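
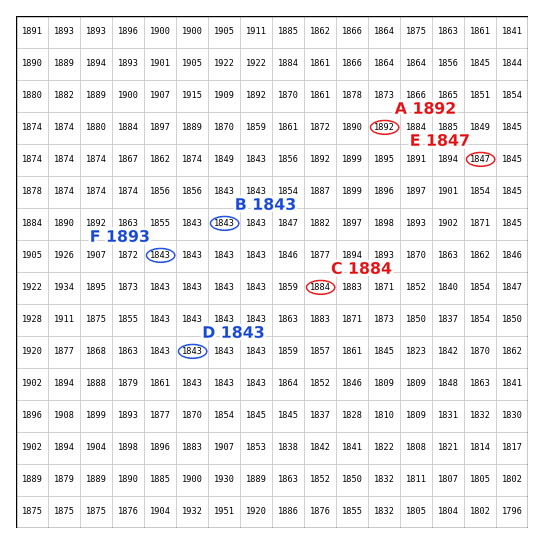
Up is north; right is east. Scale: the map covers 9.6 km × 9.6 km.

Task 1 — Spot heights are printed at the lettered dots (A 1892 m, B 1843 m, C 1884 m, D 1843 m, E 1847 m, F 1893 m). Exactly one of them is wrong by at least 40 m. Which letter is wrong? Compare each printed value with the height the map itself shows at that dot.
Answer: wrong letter F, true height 1843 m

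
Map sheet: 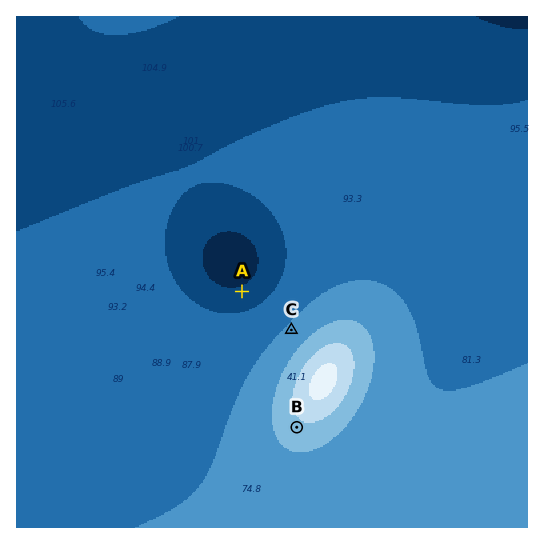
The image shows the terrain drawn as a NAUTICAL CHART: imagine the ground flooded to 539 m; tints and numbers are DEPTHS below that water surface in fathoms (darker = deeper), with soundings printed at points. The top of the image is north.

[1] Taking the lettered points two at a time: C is above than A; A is below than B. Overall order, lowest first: A C B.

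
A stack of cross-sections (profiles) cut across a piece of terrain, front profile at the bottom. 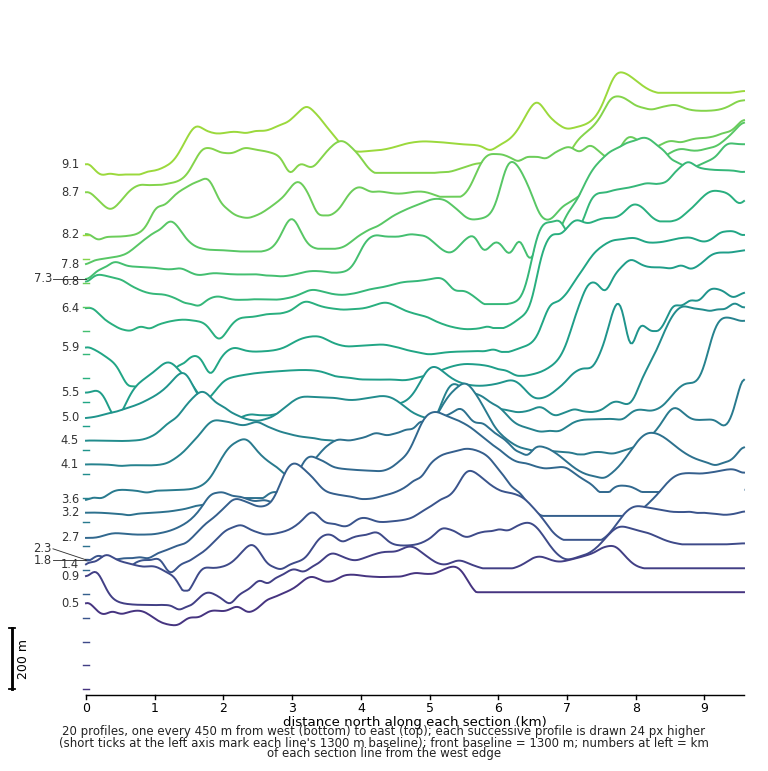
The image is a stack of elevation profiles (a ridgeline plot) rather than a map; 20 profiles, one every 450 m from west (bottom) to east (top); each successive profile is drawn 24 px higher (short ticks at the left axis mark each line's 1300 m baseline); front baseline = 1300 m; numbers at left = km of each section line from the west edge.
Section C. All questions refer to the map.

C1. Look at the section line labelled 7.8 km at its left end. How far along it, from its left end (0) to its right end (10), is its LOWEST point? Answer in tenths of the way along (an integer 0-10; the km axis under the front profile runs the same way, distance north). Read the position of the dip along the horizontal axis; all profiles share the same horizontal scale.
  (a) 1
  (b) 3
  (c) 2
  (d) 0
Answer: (d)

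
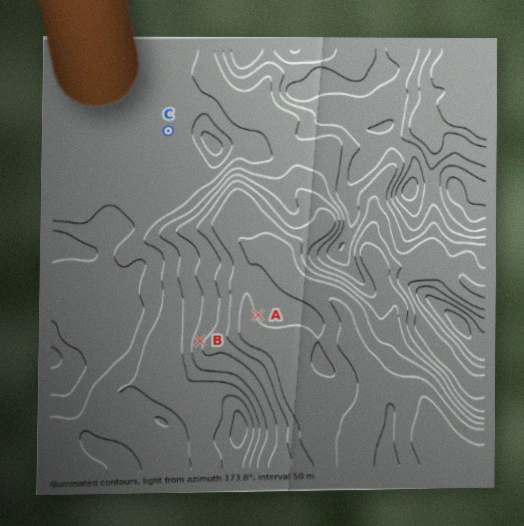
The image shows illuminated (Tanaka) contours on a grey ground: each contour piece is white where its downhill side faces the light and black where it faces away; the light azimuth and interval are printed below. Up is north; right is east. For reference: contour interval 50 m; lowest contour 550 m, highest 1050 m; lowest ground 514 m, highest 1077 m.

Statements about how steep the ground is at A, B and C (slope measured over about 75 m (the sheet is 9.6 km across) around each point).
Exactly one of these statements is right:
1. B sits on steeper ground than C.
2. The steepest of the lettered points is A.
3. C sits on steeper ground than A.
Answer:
1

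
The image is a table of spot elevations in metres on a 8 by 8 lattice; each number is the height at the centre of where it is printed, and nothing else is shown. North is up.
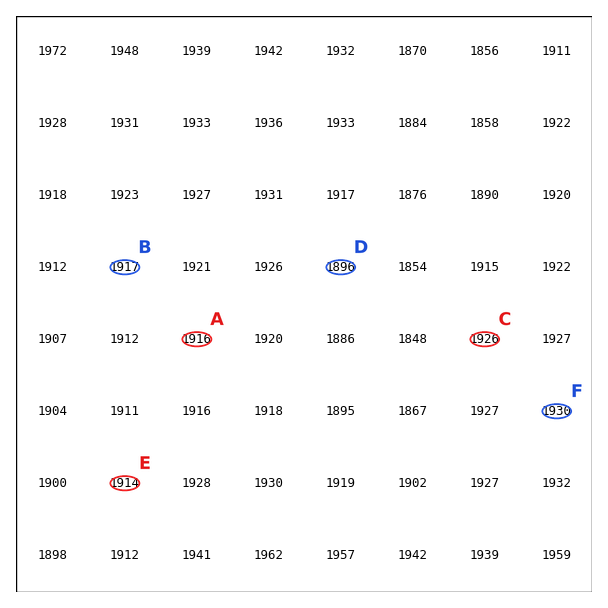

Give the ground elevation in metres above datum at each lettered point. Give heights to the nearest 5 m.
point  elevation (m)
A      1915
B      1915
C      1925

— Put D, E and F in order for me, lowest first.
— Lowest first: D E F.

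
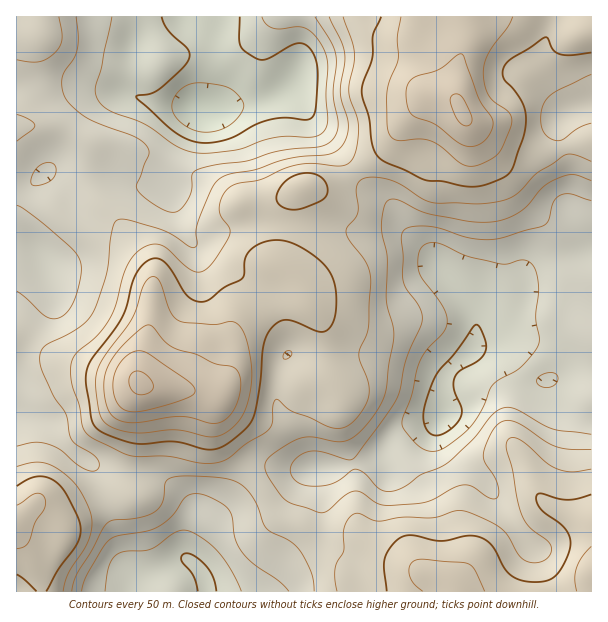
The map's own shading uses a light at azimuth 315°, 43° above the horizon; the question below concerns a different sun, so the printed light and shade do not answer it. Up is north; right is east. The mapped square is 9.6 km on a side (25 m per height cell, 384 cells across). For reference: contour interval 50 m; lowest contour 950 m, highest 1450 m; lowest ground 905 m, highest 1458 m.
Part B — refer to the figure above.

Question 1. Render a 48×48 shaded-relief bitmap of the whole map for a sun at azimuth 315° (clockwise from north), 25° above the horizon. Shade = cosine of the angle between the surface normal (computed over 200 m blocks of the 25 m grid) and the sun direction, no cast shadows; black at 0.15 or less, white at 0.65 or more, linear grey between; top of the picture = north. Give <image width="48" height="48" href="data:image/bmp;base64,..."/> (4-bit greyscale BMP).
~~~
<image width="48" height="48" href="data:image/bmp;base64,Qk32BAAAAAAAAHYAAAAoAAAAMAAAADAAAAABAAQAAAAAAIAEAAATCwAAEwsAABAAAAAAAAAAAAAAABEREQAiIiIAMzMzAERERABVVVUAZmZmAHd3dwCIiIgAmZmZAKqqqgC7u7sAzMzMAN3d3QDu7u4A////AHhiAUZ4mZh4mZiIiaupmaqYiZiImru7qXdjADZ3iJiImZiIiaqpmqqpmZiHiavMy2dkAARnd3iIiZiIiZqpmqu6qqmHeJrN3Gd2IAJFVVZ4iZiHiJmpmqu6q7qYd4mszGd3UQE0RDRniZmIiImqmqu6q7upiIiJu3d3ZDNEMzRoiaqYiJq6qry7q7qpmYiImod3dlZlQzRoiZqZmZrLqrzMy6qqqpiJqrl3dniHZURniImYmqvMqbzMzLqZq6mZq9uYd4mZh1VWZ4iIiavMqau7vLqZq6maq9y5iJmYh2VEVniHeJq7qJqqu7qZq6maq8y5iZmHZmVURGd2VniZiImqvMuZmpmaq7upiHd1RFVUMjVlRFVlVomavdy6qZmau7upmGVUMzRUMRNVRERDI2iIre7supmqu6qqqoZDIjRVMQJGVVVTETZ3i+/+25mqqpmZvLhjIjRWUgFGd3d1MRNWeb3v25mqqZmZrNuWQzRXdBE3iIiHUxI0aJrNypmaqZmZq924ZVZ4hjE3iIiIZTIkV5qrupmZqpmarO7Kh3iJmFI2mZiIdkMzV5qqqYiJqpmqvf/smZmZmXQ2mpmIdlQzV5q7qpiImZmqvf/9qZmZmYU1iZmHdmQzRXmruqmIiImrzO/+uZmZmYZEaIh2ZmVDNFeaqqmYiImszN//uYmqmYZVZ3dmZmZURFaJmamYmYibzM7/yYmqqpd2Z3dmZmZmZVaJmZmZmYiavM3uyXirupiIiHd2ZWd3dmeJmZqZmYiJu7zeyXeauqmIiId3ZVZ3d3iIiJqpmYiZq7ze2XeauqmIiIiHZUVneIiIiImZmYiZqrvO63ebuqmIiIiIdlRWeId3iImZmYiJmqrN7Jiby6qZiIiId1RFZ3d3d4iIiXiIiZq83JibzLupmYiIh2VUVnZlVnd3eHeIiJmqu6maq7uqmIiHd2ZVVWZVRVZ3d3eIiZmaqqq6mZmZiHd3ZlVlRVVVRFZ3d4iJmZmZmarMuYiIh2ZmZlZlRFVVREVnd4mZmZmZmZq926mZh2ZmZmZmVVVVQzRWd4mZmZmIiIms3cu7qXdmZmZnZlVVVDM1ZniZmYiIiImr3u3e3KmIdmZ3d3ZUVUM0VmaJmId3d4ms3e7v/9y6mGZ3eHZURVVEVlZniId4iIq83d3u7u7tuodnd3ZURGd3d2ZniIiIiJq83t3Mzd7uy5dmd3ZENFeJmXd3iZmqmYmr3d3Mu83t3Kl2Z4ZUQ0aKu4iIiZqqmHeaq8zLu73cy7qHeIdmZUV4q4iIiIiZl1V4iaqqu73curuoiZdnh2VniIh3d3d4dkRWeIiIms7tu7u6mpdWiHZmZ4d2ZmZndkNGZ4dmeb7+27zLqqdVeHZmZnZlVmZomGRWd3hlaK3v27u7qqdEaHdmVXZURWZ4mYZniIh1V5vdy7uqqpdUVnh2VYdlRWZnmZiIiZh2Voq7uqqpmphkRWeIdZl2VWZmiYiYmqmGVXmqqrupmZl2ZVaKmJmGVndmeIiZiaqXZXmqqrupmZl3dlaKqg=="/>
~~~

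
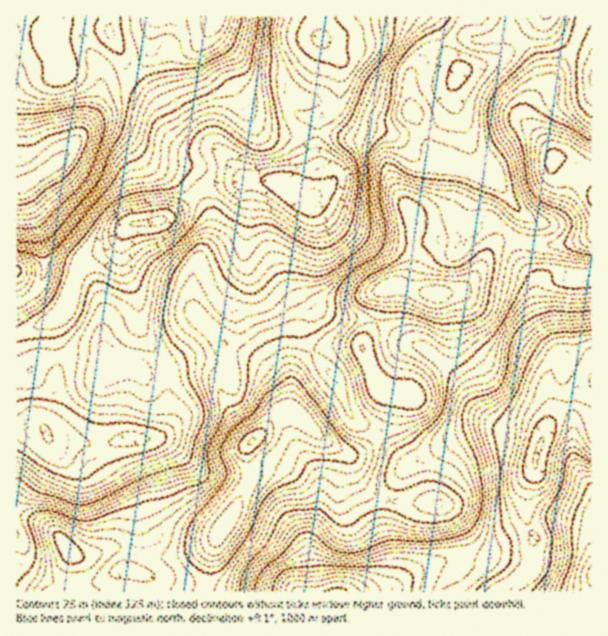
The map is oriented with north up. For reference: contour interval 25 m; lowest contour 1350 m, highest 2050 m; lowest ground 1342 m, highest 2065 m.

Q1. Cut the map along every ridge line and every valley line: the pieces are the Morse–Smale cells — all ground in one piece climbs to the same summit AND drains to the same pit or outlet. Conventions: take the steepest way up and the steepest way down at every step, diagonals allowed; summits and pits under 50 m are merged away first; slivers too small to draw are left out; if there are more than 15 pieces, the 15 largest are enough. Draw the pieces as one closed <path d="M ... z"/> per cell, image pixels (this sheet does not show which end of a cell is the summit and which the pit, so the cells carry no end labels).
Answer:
<path d="M204 322l-24 30-15 10-18 8-7 0-5-3-27-1-4-5-14-5-25-1-26 5-7 5-5 8-11 2 1 55 25-3 4 4 2 6 8 5 56 1-3 4 3 17 14 19 10 21 3 24 0 17-3 6 4 2 19 5 14 0 18-5 19-9 22-28 18-36 2-6-5-16 0-12 34-34 8-2-3-21-8-11-24-20-26-12z"/><path d="M290 410l-9 2-34 34 0 12 5 16-2 6-18 36-12 15-6 12-10 48 233 1 7-11 16-14 2-6-4-24-12-28-8-7-34 2-15-4-18-7-11-11-10-24-27-19-24-24z"/><path d="M195 194l-18 17-18 11-24 1-7 3-8 14-9 8-24 10-7 6-14 44-12 11-31 13-7 1 1 41 10-1 5-8 7-5 26-5 25 1 11 4 7 6 27 1 5 3 7 0 18-8 17-12 22-27-11-15-1-26 4-18 14-28 1-15-3-11z"/><path d="M515 240l-11 0-6 2-8 9-18 30-13 9-13 4-18 0-29-8-15 3-4 7 0 10-4 15 26 19 24 9 17 13 19 19 13 24 19 17 10 5 26 1 13 8 9-20 0-12-5-12 0-11 11-22 0-9-17-33-5-15 0-18-14-26 0-16z"/><path d="M266 180l-21 0-33 6-9 2-7 6 14 19 1 12-5 20-12 24-2 13 0 20 2 10 34 34 26 12 24 20 8 11 4 21 4-36 7-12 11-9-8-18 3-26-11-18-1-15 17-43 1-21-3-9-5-5-21-14z"/><path d="M507 16l-183 0-4 22 17 18 5 10-2 26-4 18 11 11 13 7 20 2 13 4 17 17 7 5 14 1 12 5 19-2 6-10 0-9-4-13-8-20-4-21 10-17 11-2 25-10 20-19-12-7z"/><path d="M495 428l-15 2-18 6-52 28-32-30-15 16-15 5 4 6 8 21 11 11 18 7 15 4 34-2 8 7 12 28 4 24-2 6-16 14-6 9 0 2 65 0 29-23 0-21 3-9-9-23 0-19 3-14 6-12 0-12 6-21-13-6z"/><path d="M105 130l-13 0-8 3-28 31-32 21 0 7 18 48 2 33-7 17-7 6-14 9 1 27 6 0 31-13 13-14 13-41 7-6 24-10 9-8 8-14 7-3 24-1 12-6 23-21-14-15-27-14-28-27z"/><path d="M324 133l-8 1 0 18 10 33-8 9-12 4 7 11 3 21-3 18-11 30 0 12 5 9 11 11 21 8 24 0 12 4 4-8 3-23 10-5 12 0 6-11 4-12-2-47-21-37-7-21-12-13-13-6z"/><path d="M519 40l-21 18-12 6-24 6-4 4-6 13 4 21 10 23 9 34 17 11 8 9 17 24 9 7 2 6-5 20 28 4 30-5 11-5 0-66-22-12-16 0-4-9-21-24-3-11 6-13 9-12 0-11-9-22z"/><path d="M215 16l-57 0-7 16-1 22-20 21 26 24 14 32 16 14 32 5 8 6 15 21 4 3 30 1 12 5 18 12 13-4 7-6 1-8-8-21-2-25-44 0-11-4-8-8-13-26-12-16-12-27-8-11 0-9 8-13z"/><path d="M335 106l-5 6-12 8-2 12 43 7 13 6 12 13 7 21 21 37 2 47-8 21-5 4 27 6 18 0 13-4 13-9 18-30 8-9 6-2 19 0 5-18-2-6-9-7-17-24-8-9-17-11-7-25-2 15-7 7-16 0-12-5-14-1-7-5-17-17-13-4-20-2-9-4-15-14z"/><path d="M110 16l-94 1 1 169 12-4 27-18 17-18 12-18 11-21 6-21 6-6 20-6-6-20-13-21z"/><path d="M42 427l-26 4 0 82 35 16 10 10 7 12 9 5 12 0 25-9 15 1 6 4 4-7-3-41-10-21-14-19-3-12 1-8-54-2-8-5-2-6z"/><path d="M576 406l-12 2-11 8-13 28-5 15 0 12-6 12-3 14 0 19 9 23-3 9 0 21-7 7-15 8-6 8 88-1 0-174z"/>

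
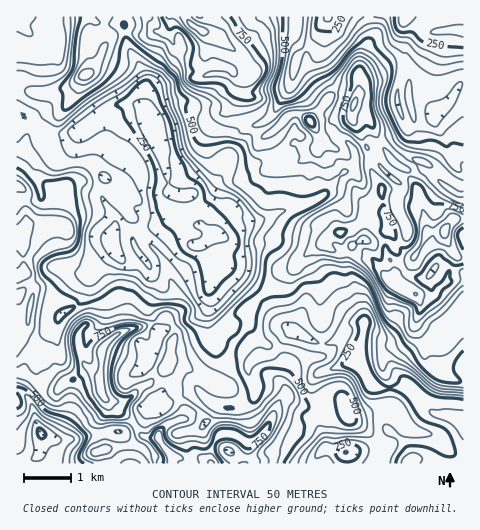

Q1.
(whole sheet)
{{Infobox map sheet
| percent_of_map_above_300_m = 86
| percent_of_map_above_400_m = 69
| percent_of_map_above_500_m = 51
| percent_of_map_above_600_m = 31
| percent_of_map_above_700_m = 14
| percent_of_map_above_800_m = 4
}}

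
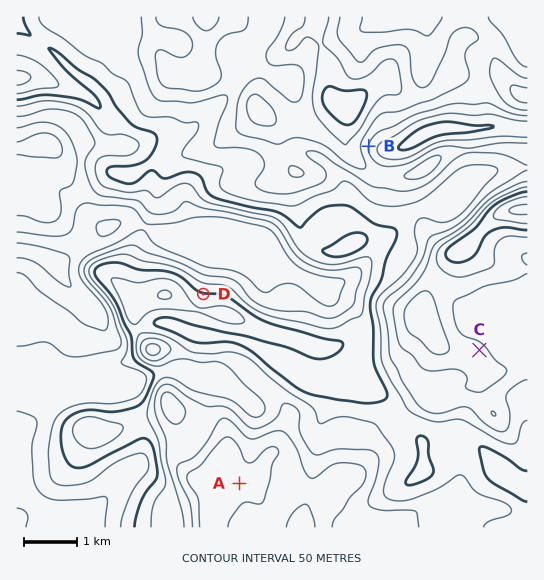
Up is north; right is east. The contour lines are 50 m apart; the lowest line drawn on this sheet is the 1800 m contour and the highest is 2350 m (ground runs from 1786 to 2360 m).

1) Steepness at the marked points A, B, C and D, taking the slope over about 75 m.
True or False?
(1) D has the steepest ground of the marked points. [False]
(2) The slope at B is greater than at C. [True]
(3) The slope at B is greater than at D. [True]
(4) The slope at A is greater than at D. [False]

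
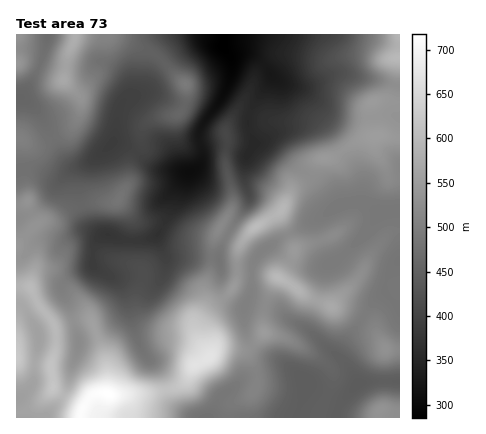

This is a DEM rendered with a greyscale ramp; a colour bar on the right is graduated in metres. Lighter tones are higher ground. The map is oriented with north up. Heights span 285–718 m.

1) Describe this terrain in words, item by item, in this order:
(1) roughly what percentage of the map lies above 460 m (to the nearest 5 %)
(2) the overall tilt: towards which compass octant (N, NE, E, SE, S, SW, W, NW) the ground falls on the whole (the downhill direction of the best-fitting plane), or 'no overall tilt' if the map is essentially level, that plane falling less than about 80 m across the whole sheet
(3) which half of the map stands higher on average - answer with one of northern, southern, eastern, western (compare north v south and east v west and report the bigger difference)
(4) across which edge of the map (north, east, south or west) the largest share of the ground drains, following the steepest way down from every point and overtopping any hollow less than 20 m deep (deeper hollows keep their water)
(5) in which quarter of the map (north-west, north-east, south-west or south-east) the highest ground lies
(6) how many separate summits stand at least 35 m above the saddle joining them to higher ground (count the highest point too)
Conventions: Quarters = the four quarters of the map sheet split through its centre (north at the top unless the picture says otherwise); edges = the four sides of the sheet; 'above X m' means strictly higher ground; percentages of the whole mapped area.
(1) Ground above 460 m makes up about 60 % of the sheet.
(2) On the whole the ground falls towards the north.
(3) On average the southern half of the map is the higher ground.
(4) The largest share of the runoff leaves by the northern edge.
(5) The highest ground is in the south-west quarter.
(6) Counting only tops that stand 35 m proud, the map has 11 summits.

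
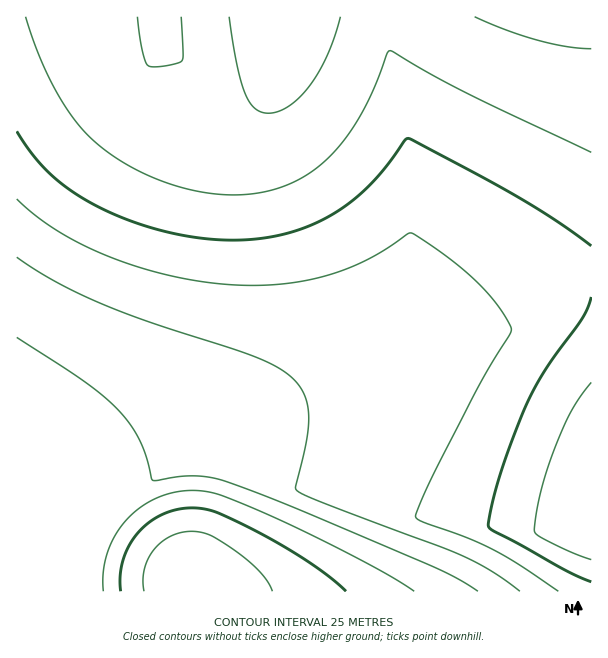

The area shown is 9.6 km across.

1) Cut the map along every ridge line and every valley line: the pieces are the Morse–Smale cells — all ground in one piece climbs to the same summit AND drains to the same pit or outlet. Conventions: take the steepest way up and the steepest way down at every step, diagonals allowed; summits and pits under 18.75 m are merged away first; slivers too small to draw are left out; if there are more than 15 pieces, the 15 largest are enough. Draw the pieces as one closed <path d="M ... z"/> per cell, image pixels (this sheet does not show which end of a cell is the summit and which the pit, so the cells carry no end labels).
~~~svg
<path d="M380 16l-364 1 1 488 67-30 152-53 78-31 40-21 17-12 9-11 14-29 14-52 4-36 0-57-4-41-10-48z"/><path d="M591 264l-7 1-8 6-42 39-31 18-42 14-77 10-27 18-78 36-195 69-67 30-1 86 575 1z"/><path d="M591 16l-211 1 18 67 10 48 4 41 0 57-8 51-10 37-14 29-20 20 29-17 57-6 33-7 24-9 31-18 42-39 8-6 8-2z"/>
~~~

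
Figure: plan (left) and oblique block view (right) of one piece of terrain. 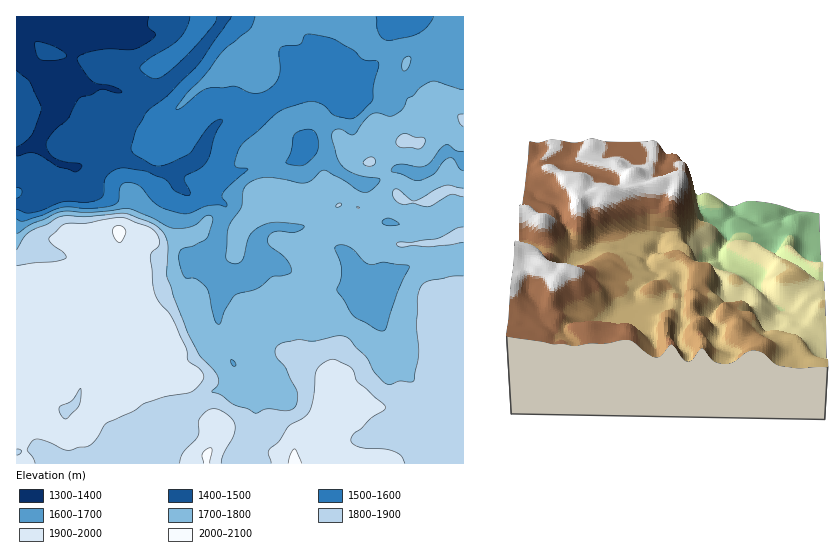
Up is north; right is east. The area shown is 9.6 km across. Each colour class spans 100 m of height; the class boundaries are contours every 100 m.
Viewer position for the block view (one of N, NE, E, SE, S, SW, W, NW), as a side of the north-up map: E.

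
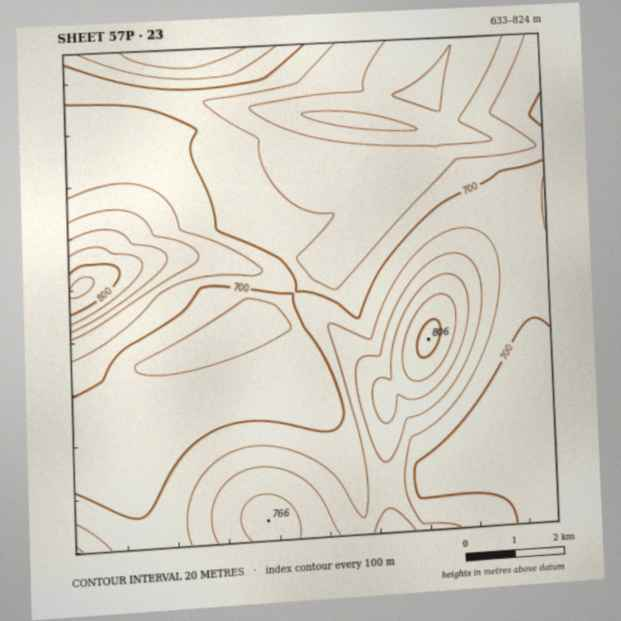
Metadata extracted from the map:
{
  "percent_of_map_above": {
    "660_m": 94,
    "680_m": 80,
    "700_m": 50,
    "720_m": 26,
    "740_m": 14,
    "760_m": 7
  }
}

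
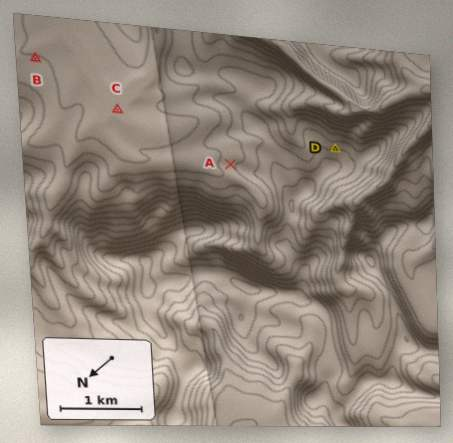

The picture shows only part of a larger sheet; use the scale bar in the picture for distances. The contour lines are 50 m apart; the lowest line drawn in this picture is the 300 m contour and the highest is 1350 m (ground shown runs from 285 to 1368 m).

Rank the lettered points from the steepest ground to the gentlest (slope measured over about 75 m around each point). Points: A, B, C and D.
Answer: D A B C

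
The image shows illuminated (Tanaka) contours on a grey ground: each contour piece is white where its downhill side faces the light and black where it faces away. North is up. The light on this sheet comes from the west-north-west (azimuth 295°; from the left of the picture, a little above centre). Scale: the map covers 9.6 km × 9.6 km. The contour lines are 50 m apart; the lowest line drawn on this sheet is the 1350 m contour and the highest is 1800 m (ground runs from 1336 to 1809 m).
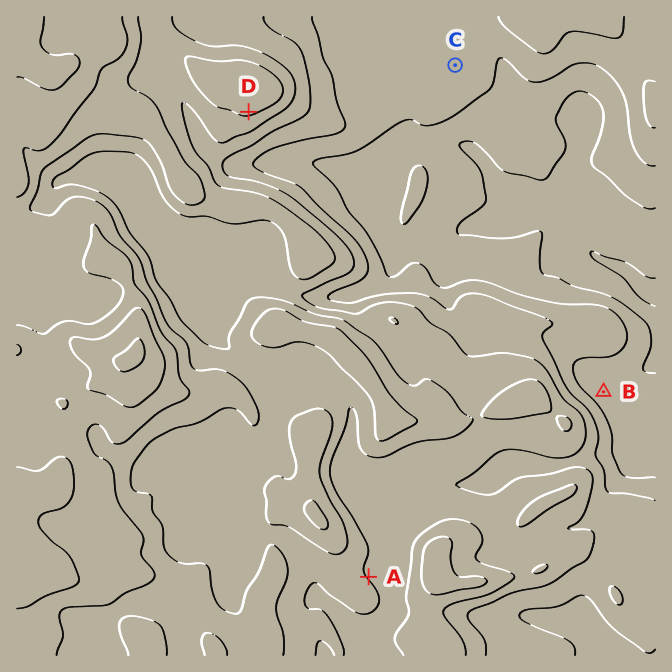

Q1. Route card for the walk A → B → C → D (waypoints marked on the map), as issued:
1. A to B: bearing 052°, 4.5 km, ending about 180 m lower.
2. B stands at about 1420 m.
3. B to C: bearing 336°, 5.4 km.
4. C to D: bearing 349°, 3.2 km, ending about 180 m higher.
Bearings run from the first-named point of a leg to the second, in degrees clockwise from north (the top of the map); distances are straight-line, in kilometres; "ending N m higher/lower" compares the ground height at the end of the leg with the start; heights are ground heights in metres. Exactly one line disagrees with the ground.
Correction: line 4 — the bearing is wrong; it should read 257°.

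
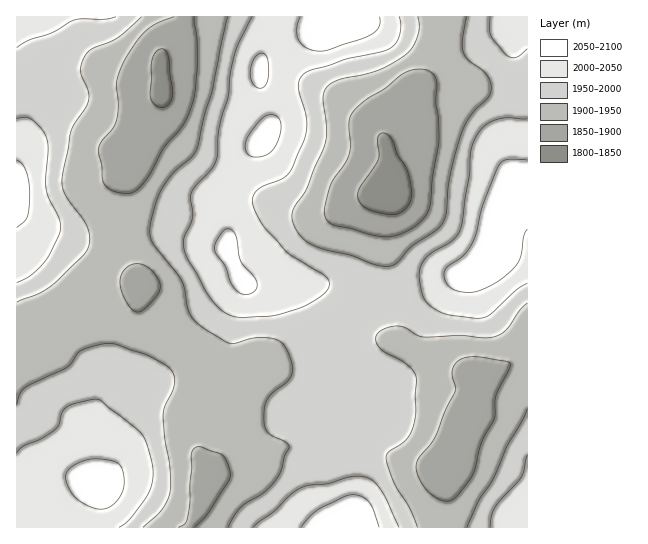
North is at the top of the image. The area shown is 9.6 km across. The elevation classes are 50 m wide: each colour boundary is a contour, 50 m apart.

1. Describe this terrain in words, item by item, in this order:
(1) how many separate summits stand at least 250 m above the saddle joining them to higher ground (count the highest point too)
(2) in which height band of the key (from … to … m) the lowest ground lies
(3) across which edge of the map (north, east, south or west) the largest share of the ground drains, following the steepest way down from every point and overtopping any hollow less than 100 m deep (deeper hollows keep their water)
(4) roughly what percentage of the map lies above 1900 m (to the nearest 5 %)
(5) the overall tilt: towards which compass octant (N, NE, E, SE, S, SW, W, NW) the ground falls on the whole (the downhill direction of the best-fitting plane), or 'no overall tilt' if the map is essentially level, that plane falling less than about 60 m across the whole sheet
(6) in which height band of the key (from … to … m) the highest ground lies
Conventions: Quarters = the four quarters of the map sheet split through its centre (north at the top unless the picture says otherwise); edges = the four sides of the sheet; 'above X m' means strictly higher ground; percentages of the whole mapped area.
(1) There is 1 summit with 250 m or more of prominence.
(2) The lowest point is somewhere between 1800 and 1850 m.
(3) Drainage is mainly to the north: more ground falls towards that edge than towards any other.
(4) Ground above 1900 m makes up about 85 % of the sheet.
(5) No overall tilt - high and low ground are spread across the sheet.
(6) The highest point is somewhere between 2050 and 2100 m.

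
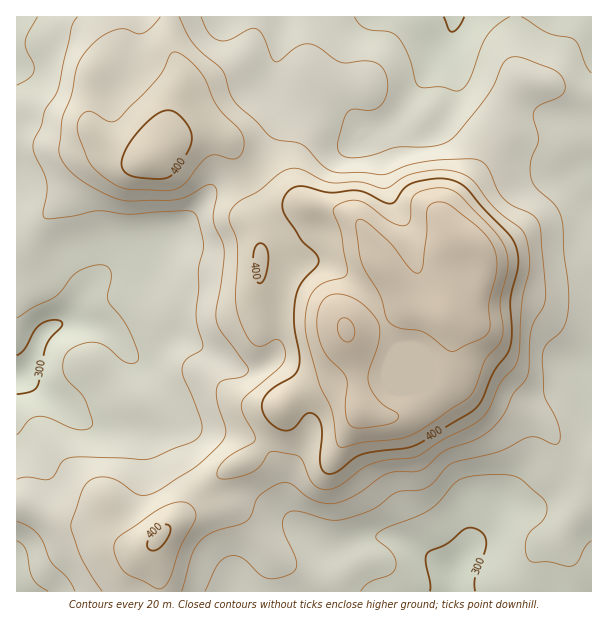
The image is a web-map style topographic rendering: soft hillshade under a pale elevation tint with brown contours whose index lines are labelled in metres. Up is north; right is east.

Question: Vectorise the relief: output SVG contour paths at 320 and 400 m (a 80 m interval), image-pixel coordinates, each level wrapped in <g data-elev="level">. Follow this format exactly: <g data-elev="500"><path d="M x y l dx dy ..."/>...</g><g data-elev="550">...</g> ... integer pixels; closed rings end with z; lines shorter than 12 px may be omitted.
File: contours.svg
<g data-elev="320"><path d="M361 591l8-9 21-8 6-7 0-6-2-6-5-6-13-10 1-5 8-6 31-11 13-7 11-9 15-18 12-6 28-3 20 2 7 4 22 20 3 7-2 9-4 6-11 10-4 10 0 13 5 7 17 0 18 4 7 0 5-4 7-15 6-6"/><path d="M17 541l6 4 3 4 4 23 3 7 6 6 9 6"/><path d="M17 318l16-11 23-11 15-18 7-7 15-5 12 0 4 3 2 6-3 19 0 7 20 26 8 20 3 10-1 3-3 3-9-1-19-15-11-4-12 0-12 5-8 9-1 8 0 7 4 8 18 19 7 21 0 6-6 4-9-1-29-11-10-2-9 4-12 15"/><path d="M591 73l-5-7-7-19-4-7-5-2-22-5-27-16"/><path d="M37 17l-9 16-3 9 1 8 8 15 0 7-5 6-12 7"/><path d="M510 17l-13 8-9 10-6 11-14 36-6 7-6 2-15-4-16 1-6-2-4-5-7-27-10-17-9-5-17-2-7-2-6-5-5-6"/></g><g data-elev="400"><path d="M149 549l3 2 4-1 8-6 6-11 1-5-2-3-7 0-9 8-6 10z"/><path d="M325 473l5 1 6-2 18-14 9-4 41-6 10-2 56-33 11-11 13-30 15-21 3-16-2-36 8-35-2-16-3-8-6-7-23-24-17-20-9-7-9-3-9-1-26 4-9 5-10 15-5 2-6-2-24-11-9-1-22 2-27-6-11 3-7 8-2 9 3 9 16 25 16 15 2 6-3 6-15 17-6 15-1 22 6 35-2 13-6 8-16 9-9 7-4 8-1 7 3 8 4 6 7 6 8 2 6 0 4-2 9-11 5-4 4 0 5 3 3 6 2 7-2 35 2 6z"/><path d="M258 282l3 1 3-4 4-16-1-13-3-5-3-2-3 1-2 2-3 9 1 17z"/><path d="M152 179l13-1 8-4 13-19 5-11 1-9-4-9-8-10-9-5-6 0-6 2-13 10-15 18-9 17 0 9 4 6 9 4z"/></g>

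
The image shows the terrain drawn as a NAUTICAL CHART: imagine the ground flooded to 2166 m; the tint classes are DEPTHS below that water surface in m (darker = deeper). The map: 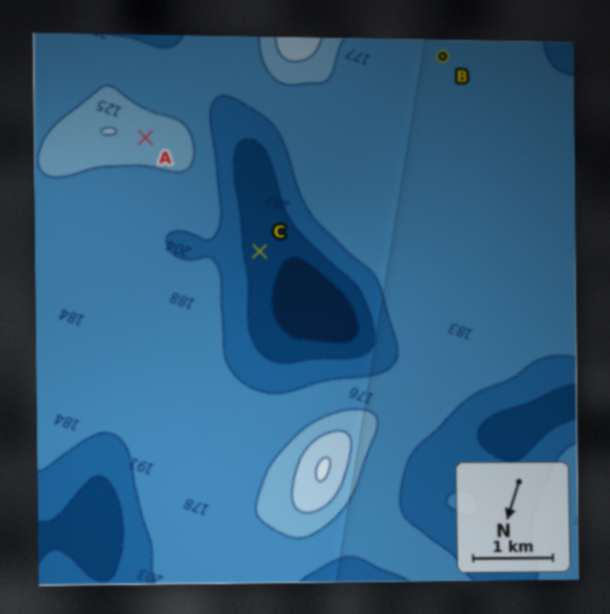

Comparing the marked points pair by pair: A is higher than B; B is higher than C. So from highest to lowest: A B C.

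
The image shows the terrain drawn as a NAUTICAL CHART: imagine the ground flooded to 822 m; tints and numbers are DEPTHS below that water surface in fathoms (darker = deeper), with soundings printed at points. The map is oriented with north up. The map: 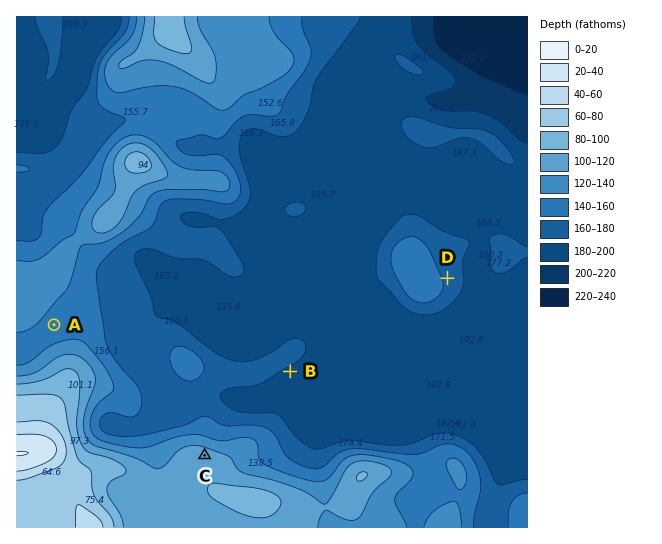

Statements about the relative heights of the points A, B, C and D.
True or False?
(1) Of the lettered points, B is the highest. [False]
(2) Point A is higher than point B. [True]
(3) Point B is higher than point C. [False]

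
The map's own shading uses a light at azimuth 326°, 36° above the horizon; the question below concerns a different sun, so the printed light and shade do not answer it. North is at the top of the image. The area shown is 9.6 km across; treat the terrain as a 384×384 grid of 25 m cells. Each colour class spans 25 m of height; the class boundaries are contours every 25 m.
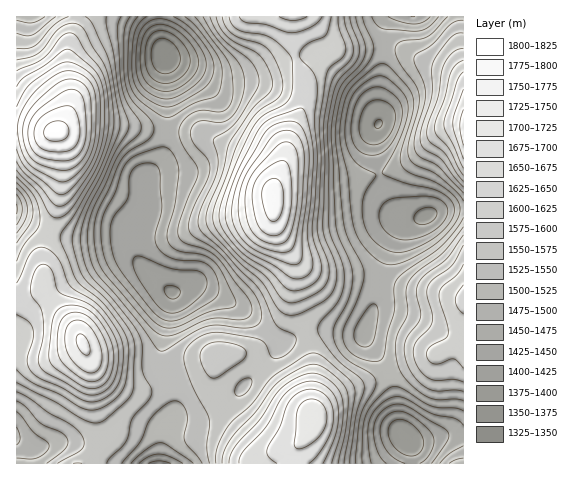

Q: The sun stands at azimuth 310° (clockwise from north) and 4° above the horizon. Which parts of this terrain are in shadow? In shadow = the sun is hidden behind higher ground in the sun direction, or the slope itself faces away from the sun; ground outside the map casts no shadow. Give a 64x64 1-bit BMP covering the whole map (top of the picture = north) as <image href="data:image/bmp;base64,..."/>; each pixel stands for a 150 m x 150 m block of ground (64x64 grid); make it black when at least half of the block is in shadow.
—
<image width="64" height="64" href="data:image/bmp;base64,Qk0+AgAAAAAAAD4AAAAoAAAAQAAAAEAAAAABAAEAAAAAAAACAAATCwAAEwsAAAIAAAAAAAAA////AAAAAAAAA//AAH//4AAD/8AAP//gAAH/wAA//+AAAP/AAB//4AAA/8AAH//gAAP/wAAf/+AAD/+AAA//xwAf/4AAD/+PAD//AAAH/w8AP/8AAAf+DwA//gAAAfwOAD/8AAAAEAQAH/wDgAAAAAAf+AGAAAAAAB/4AAAAAAAAH/AAAAAAAAAf4AAAAPAAAB/gAAAD+AAAD8AAAAf8AAAOAAAAD/4AAAAAAAA//wAAAAAAAP//AAAABwAA//8AAAAfwAD//wAAAH/4AP//AAAB//wA//8AAP///AD//wAB///8AH//gAH///wA//+AAP//+Af//8AA///wD///wAH//+AP///gAf//4Af//+AD///AB///4AP//8AH///wA///wAP///AD///AA///8AP//8AD///wAf//wAP///AB///AA///AAH//8AB//8AAf//wAH//gAD//+AAf/+AAf//4AA//4AB///AAD//gAD//4AAP/+AAH//gAAf/4AAP/8AAB//gAAf/wAAH//AAB//AAAP/8AAH/8AAA//4AAf/wAAD//gAA//gAAP/+AAD/+AAAf/wAAH/8AAB//AAAP/4AAH/4AAA//gAAP/gAAD/+AAAf8AAAH/4AAA/gAAAf/AAAB+AAAB/8AYH/wAAAH/gBg/+AAAAf+AAD/4AAAB/wAAP/AAA=="/>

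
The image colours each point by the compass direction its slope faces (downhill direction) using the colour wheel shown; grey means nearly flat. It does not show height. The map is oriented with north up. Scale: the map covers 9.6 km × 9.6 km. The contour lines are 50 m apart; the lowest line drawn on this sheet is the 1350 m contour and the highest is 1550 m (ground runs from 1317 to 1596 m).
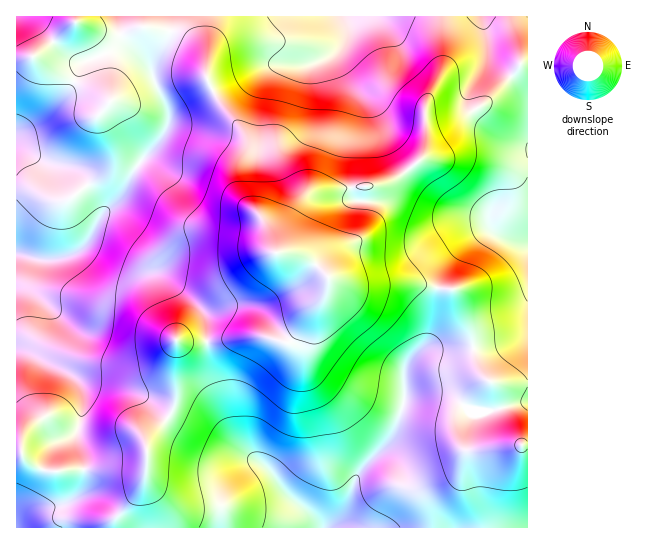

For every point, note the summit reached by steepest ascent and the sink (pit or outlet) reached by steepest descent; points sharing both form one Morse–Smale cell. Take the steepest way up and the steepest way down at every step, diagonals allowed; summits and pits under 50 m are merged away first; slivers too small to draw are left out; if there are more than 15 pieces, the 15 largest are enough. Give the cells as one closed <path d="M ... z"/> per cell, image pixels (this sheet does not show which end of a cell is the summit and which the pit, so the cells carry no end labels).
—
<path d="M75 16l-59 1 0 434 5 1 9 12 15 7 62-3 35 1 5-4 0-26 20-20 8-14 1-64 26 2 45-7 15 0 27 7 6-6 12-24 18-19 3-17-18-17-13-7-22-1-12-33-18-18-4-11 0-20 7-19-1-12-32-44-8-16-2-20-5-9-11-11-12-7-36-5-19 8-9 1-36-13z"/><path d="M329 277l-4 17-18 19-12 24-6 6-27-7-15 0-45 7-26-2-1 64-8 14-20 20 0 31-3 11-12 20-17 18-1 9 414-1 0-81-6-1-11-12-10-22-6-26-7-4-11-14-4-14-1-18-17-44-2-2-46-6-52 2z"/><path d="M527 16l-450 0-1 6 37 14 9-1 19-8 30 4 18 8 11 11 5 9 2 20 8 16 32 44 1 12-7 19 2 25 5 10 15 14 10 31 6 2 4-3 6-26 10-17 8-10 16-5 56-6 19-8 23-18 4-8 2-13 6-7 24-10 29-18 36-40 6-1z"/><path d="M527 63l-5 0-36 40-29 18-24 10-6 7-2 13-4 8-23 18-19 8-56 6-16 5-8 10-10 17-6 26-3 2 17 2 18 11 15 15 19 5 28 1 30-2 46 6 19 46 3 24 5 14 9 8 14 3 25-1z"/><path d="M21 452l-5 1 1 75 96 0 2-9 24-28 8-21-1-5-4 4-35-1-62 3-15-7z"/><path d="M502 383l-9 0 4 8 7 28 9 18 9 8 5 0 1-60z"/>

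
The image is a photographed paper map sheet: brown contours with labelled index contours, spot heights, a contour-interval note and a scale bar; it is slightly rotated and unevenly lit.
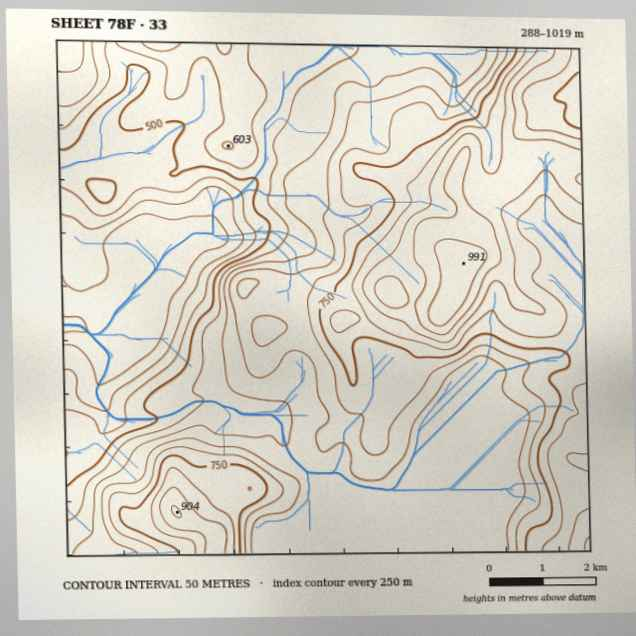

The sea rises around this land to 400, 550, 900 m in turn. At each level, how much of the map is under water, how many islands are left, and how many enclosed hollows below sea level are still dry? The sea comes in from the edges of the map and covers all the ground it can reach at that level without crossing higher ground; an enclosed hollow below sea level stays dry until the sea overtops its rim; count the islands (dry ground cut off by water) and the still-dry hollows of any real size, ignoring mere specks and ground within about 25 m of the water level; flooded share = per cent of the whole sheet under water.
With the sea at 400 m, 9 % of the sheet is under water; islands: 0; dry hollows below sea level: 0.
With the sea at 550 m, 25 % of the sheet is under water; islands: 0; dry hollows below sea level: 0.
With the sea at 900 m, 94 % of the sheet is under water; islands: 1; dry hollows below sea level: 0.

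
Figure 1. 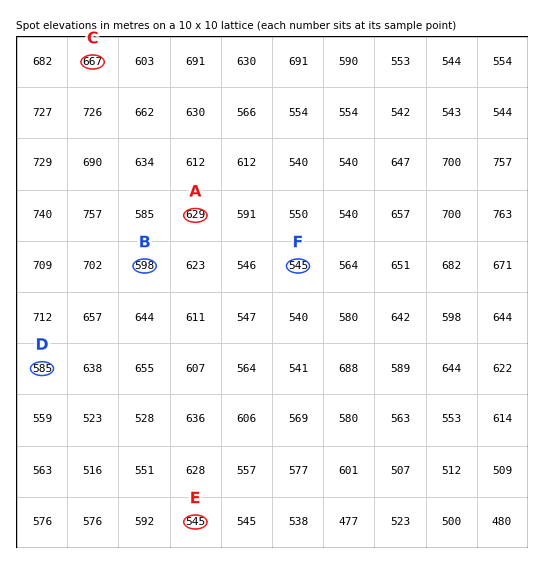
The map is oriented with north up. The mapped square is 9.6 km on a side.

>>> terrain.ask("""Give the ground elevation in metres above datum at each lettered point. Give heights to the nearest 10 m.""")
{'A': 630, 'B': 600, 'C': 670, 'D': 580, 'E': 550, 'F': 540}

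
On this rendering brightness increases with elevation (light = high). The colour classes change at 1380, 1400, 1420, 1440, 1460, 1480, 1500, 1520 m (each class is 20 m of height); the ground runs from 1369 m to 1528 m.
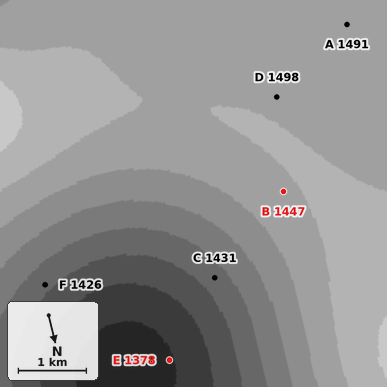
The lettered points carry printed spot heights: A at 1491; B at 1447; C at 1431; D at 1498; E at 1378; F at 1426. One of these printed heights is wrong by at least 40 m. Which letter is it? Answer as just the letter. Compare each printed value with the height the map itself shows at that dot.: B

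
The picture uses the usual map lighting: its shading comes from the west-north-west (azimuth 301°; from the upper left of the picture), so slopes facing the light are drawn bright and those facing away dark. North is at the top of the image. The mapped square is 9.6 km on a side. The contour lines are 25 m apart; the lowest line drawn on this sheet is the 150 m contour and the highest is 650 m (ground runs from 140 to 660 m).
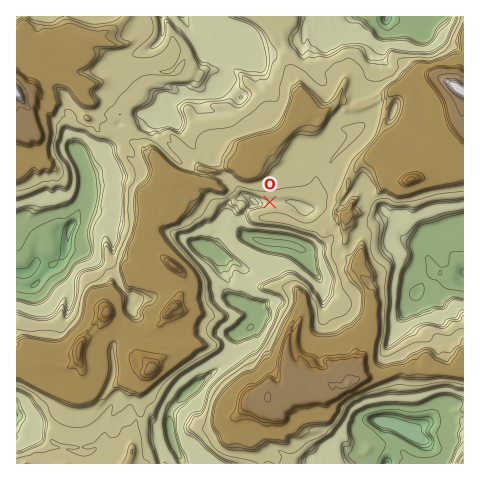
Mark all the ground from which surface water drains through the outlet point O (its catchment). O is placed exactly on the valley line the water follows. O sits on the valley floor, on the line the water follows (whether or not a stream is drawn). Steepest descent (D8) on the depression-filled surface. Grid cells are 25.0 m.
6.918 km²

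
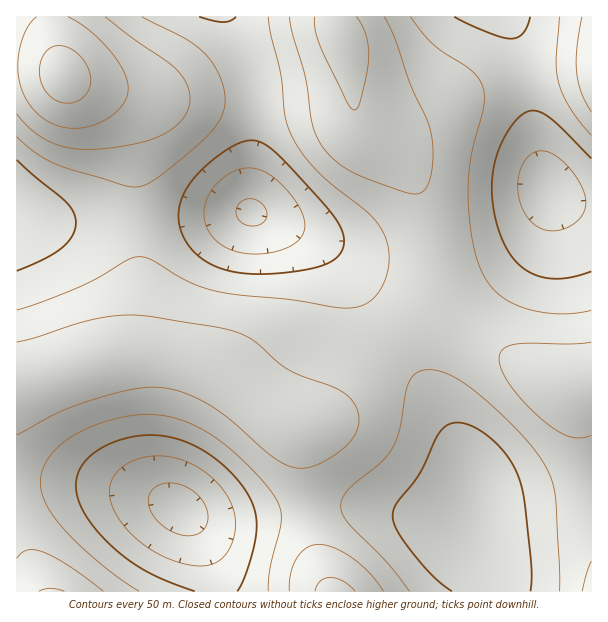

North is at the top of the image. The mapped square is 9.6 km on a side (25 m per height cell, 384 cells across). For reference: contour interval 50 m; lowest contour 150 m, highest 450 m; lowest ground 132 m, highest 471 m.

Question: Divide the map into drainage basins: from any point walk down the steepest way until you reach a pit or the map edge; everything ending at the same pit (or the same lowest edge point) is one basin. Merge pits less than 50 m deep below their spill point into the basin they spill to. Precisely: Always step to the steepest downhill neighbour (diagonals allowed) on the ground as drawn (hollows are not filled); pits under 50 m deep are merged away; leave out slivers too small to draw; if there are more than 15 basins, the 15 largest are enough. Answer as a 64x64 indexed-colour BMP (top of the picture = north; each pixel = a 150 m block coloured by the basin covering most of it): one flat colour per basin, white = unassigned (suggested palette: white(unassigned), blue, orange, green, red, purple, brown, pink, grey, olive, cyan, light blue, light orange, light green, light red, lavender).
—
<image width="64" height="64" href="data:image/bmp;base64,Qk12CAAAAAAAAHYAAAAoAAAAQAAAAEAAAAABAAQAAAAAAAAIAAATCwAAEwsAABAAAAAAAAAA////ALR3HwAOf/8ALKAsACgn1gC9Z5QAS1aMAMJ34wB/f38AIr28AM++FwDox64AeLv/AIrfmACWmP8A1bDFACIiIiIiIiIiIiIiIiIiIiIiJEREREREREREREREREREIiIiIiIiIiIiIiIiIiIiIiJEREREREREREREREREREQiIiIiIiIiIiIiIiIiIiIiIkRERERERERERERERERERCIiIiIiIiIiIiIiIiIiIiIiREREREREREREREREREREIiIiIiIiIiIiIiIiIiIiIiREREREREREREREREREREQiIiIiIiIiIiIiIiIiIiIiJERERERERERERERERERERCIiIiIiIiIiIiIiIiIiIiIkREREREREREREREREREREIiIiIiIiIiIiIiIiIiIiIiREREREREREREREREREREQiIiIiIiIiIiIiIiIiIiIiJERERERERERERERERERERCIiIiIiIiIiIiIiIiIiIiJEREREREREREREREREREREIiIiIiIiIiIiIiIiIiIiIkREREREREREREREREREREIiIiIiIiIiIiIiIiIiIiIiREREREREREREREREREREQiIiIiIiIiIiIiIiIiIiIiJERERERERERERERERERERCIiIiIiIiIiIiIiIiIiIiIkREREREREREREREREREREIiIiIiIiIiIiIiIiIiIiIiREREREREREREREREREREQiIiIiIiIiIiIiIiIiIiIiJERERERERERERERERERERCIiIiIiIiIiIiIiIiIiIiIkREREREREREREREREREREIiIiIiIiIiIiIiIiIiIiIiREREREREREREREREREREQiIiIiIiIiIiIiIiIiIiIiFERERERERERERERERERERCIiIiIiIiIiIiIiIiIiIhERFEREREREREREREREREREIiIiIiIiIiIiIiIiIiIhERERREREREREREREREREREIiIiIiIiIiIiIiIiIiIREREREUREREREREREREREREQiIiIiIiIiIiIiIiIiIRERERERFERERERERERERERERCJVIiIiIiIiIiIiIiIREREREREUREREREREREREREMzM1VVUiIiIiIiIiIiERERERERERFEREREREREREREMzMzVVVVVSIiIiIiIhERERERERERERRERERERERERDMzMzNVVVVVVVUREREREREREREREREREUREREREREQzMzMzM1VVVVVVVVERERERERERERERERERFEREREREQzMzMzMzVVVVVVVVURERERERERERERERERERREREREMzMzMzMzNVVVVVVVVVERERERERERERERERERERREREMzMzMzMzM1VVVVVVVVUREREREREREREREREREREUREMzMzMzMzMzVVVVVVVVVREREREREREREREREREREREUMzMzMzMzMzNVVVVVVVVVEREREREREREREREREREREREzMzMzMzMzM1VVVVVVVVUREREREREREREREREREREREzMzMzMzMzMzVVVVVVVVVRERERERERERERERERERERETMzMzMzMzMzNVVVVVVVVVERERERERERERERERERERERMzMzMzMzMzM1VVVVVVVVUREREREREREREREREREREREzMzMzMzMzMzVVVVVVVVVRERERERERERERERERERERETMzMzMzMzMzNVVVVVVVVRERERERERERERERERERERETMzMzMzMzMzM1VVVVVVVVERERERERERERERERERERERMzMzMzMzMzMzVVVVVVVVUREREREREREREREREREREREzMzMzMzMzMzNVVVVVVVVRERERERERERERERERERERETMzMzMzMzMzM1VVVVVVVVERERERERERERERERERERERMzMzMzMzMzMzVVVVVVVVURERERERERERERERERERERMzMzMzMzMzMzNVVVVVVVVREREREREREREREREREREREzMzMzMzMzMzM1VVVVVVVVEREREREREREREREREREREzMzMzMzMzMzMzVVVVVVVVURERERERERERERERERERETMzMzMzMzMzMzNVVVVVVVVRERERERERERERERERERETMzMzMzMzMzMzM1VVVVVVVVERERERERERERERERERETMzMzMzMzMzMzMzVVVVVVVVURERERERERERERERERETMzMzMzMzMzMzMzNVVVVVVVVRERERERERERERERERETMzMzMzMzMzMzMzM1VVVVVVVRERERERERERERERERETMzMzMzMzMzMzMzMzVVVVVVVVERERERERERERERERETMzMzMzMzMzMzMzMzNVVVVVVVERERERERERERERERERMzMzMzMzMzMzMzMzM1VVVVVVEREREREREREREREREREzMzMzMzMzMzMzMzMzVVVVVREREREREREREREREREREzMzMzMzMzMzMzMzMzNVVVURERERERERERERERERERETMzMzMzMzMzMzMzMzM1VVURERERERERERERERERERERMzMzMzMzMzMzMzMzMzIiIhEREREREREREREREREREREzMzMzMzMzMzMzMzMzMiIiERERERERERERERERERERETMzMzMzMzMzMzMzMzMyIiERERERERERERERERERERERMzMzMzMzMzMzMzMzMzIiIRERERERERERERERERERERMzMzMzMzMzMzMzMzMzMiIhEREREREREREREREREREREzMzMzMzMzMzMzMzMzMyIiERERERERERERERERERERETMzMzMzMzMzMzMzMzMz"/>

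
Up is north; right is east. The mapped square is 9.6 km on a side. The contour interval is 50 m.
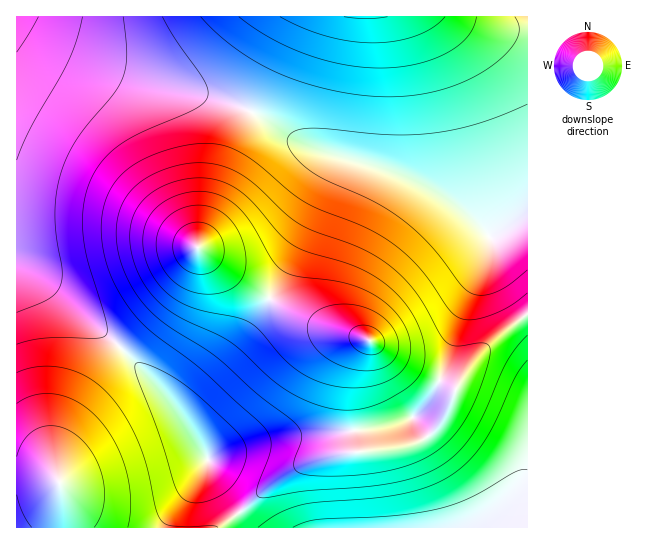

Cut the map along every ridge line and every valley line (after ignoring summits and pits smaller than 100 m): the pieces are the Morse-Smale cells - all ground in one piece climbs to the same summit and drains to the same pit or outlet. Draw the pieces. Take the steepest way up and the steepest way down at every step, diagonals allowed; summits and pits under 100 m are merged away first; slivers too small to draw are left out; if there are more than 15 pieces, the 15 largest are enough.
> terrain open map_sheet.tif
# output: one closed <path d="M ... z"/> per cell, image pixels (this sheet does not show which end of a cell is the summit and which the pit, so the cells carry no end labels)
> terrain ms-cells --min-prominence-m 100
<path d="M17 25l-1 240 34 22 63 53 50 51 29 40 16 28 4 15 27 38 32-28 32-20 36-11 67-6 23-11 15-18 15-36 14-21 24-24 31-23-1-97-16 6-21 14-31-30-40-24-34-14-74-21-16-8-28-20-37-17-85-22-54-17-50-23z"/><path d="M527 16l-510 0-1 9 25 16 50 23 54 17 85 22 37 17 28 20 16 8 74 21 34 14 40 24 31 30 21-14 17-6z"/><path d="M17 265l-1 262 202 1 17-12 4-5-27-37-9-25-40-58-50-51-63-53z"/><path d="M527 315l-30 22-24 24-14 21-15 36-15 18-23 11-67 6-36 11-40 27-24 22 2 4 10 11 276 0z"/><path d="M239 513l-20 14 31 1z"/>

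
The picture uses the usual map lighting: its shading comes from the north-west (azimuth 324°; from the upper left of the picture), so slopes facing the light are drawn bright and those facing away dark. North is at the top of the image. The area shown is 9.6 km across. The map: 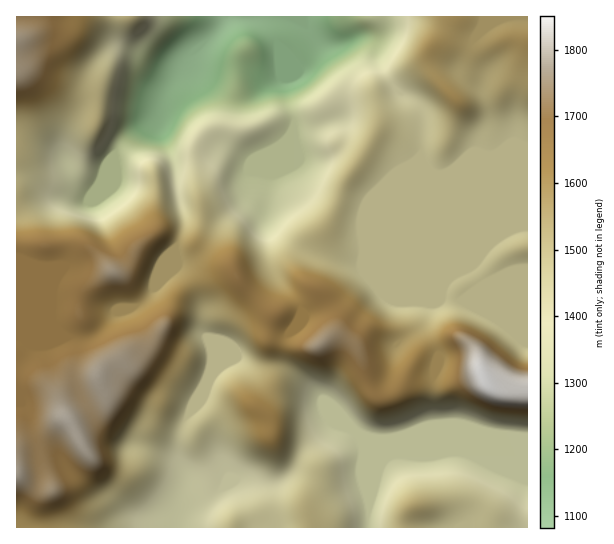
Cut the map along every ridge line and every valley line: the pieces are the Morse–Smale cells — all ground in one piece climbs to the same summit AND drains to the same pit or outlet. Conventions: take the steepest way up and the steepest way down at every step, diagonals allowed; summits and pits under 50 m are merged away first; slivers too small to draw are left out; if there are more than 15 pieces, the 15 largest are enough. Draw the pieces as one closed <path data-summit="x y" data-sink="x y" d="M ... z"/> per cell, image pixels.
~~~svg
<path data-summit="485 381" data-sink="226 17" d="M291 16l-65 0-10 15-32 30-20 30-5 18 0 13 4 15 10 22 4 35 7 20 0 12-9 23 1 8 3 4 11-2 10-8 19-29 26-24 7-29 18-18 11-7-14 33-4 28 2 14 38 29 22 7 37 5 35-85 8-8 15-10 3-15-2-32-10-11-9-4-9-9-14-25-6-18-8-6-10 0-16 7-17 0-7-6-13-17z"/><path data-summit="113 273" data-sink="226 17" d="M158 115l-23 13-14 14-21 43-11 14-20-8-14-3-30-13-9 0 1 161 69 1 8-2 23-24 16-3 8-4 12-14 15-35 8-8 8-21 0-12-8-28-1-21-15-36z"/><path data-summit="17 41" data-sink="226 17" d="M225 16l-208 0-1 158 17 3 22 11 14 3 20 8 11-14 21-43 14-14 19-9 5-5 5-23 20-30 32-30 9-13z"/><path data-summit="485 381" data-sink="226 17" d="M422 160l1 126 6 16-1 29 11 24-6 27 17 2 32-9 5 10 8 6 32 0 1-221-70-1-20 6-7-3z"/><path data-summit="454 98" data-sink="226 17" d="M527 16l-235 1 10 4 13 17 7 6 17 0 16-7 10 0 8 6 6 18 14 25 27 21 3 7 0 28-3 13 4 10 7 7 11 3 16-6 70 0z"/><path data-summit="319 345" data-sink="226 17" d="M421 156l-16 11-8 8-35 85-37-5-22-7-39-30 8 51 8 13 17 19 4 9-2 12-12 13-3 7 17 5 16 0 14-11 7 0 12 5 6 5 5 11 10 33 6 7 4 2 14-6 10-10 4-2 24 2 6-26-11-26 1-29-6-16 0-119z"/><path data-summit="66 419" data-sink="179 527" d="M118 361l-12 6-7 7 5 24-35 22-7-1-13 12-9 15 13 5 36 41 10 7 10 2 16 12 20 7 28 0 5 3 1-16 5-17 0-15-8-18 0-15 7-20-20-13-6-16-16-17z"/><path data-summit="414 506" data-sink="369 506" d="M462 452l-17 0-23 5-15-2-13 0-7 2-8 10-10 22-1 38 159 1 1-71-57-1z"/><path data-summit="66 419" data-sink="226 17" d="M174 251l-6 4-17 39-10 10-8 4-16 3-23 24-8 2-70 0 0 56 11 17 6 25 6 12 10-16 13-12 7 1 35-22-5-24 7-7 12-6 9 3 16-11 10-10 14-22 9-24 16-14-3-6-12-11 0-8z"/><path data-summit="319 345" data-sink="369 506" d="M338 336l-9 1-12 10-16 0-16-4-4 8 0 12 30 24 12 12 5 12 17 17 8 3 7 7 7 16 0 36 2 3 12-30 6-6 12-5 20-20 14-7 0-42-3-2-21 0-4 2-5 7-7 5-12 4-4-2-6-7-8-29-7-15z"/><path data-summit="258 410" data-sink="179 527" d="M249 403l-14 2-26 14-11 9-5 0-10-5-7 19 0 15 8 18 0 15-5 17 0 12 1-4 9-8 28-14 13-12 21-1 11 3 15 0 7-5 15-17-14-9-12-11-6-23z"/><path data-summit="237 277" data-sink="226 17" d="M278 147l-8 4-18 18-7 29-26 24-20 31-9 6-9 2-3-1-1 6 12 11 4 6 30-12 10 0 8 14 22 22 12 7-7 23 15 6 4-8 12-13 2-12-4-9-22-27-7-21-5-48 4-28z"/><path data-summit="485 381" data-sink="369 506" d="M482 375l-32 9-16-1-2 4 1 38-14 7-23 22 26 3 23-5 17 0 9 4 56 0 1-65-33 0-8-6z"/><path data-summit="258 410" data-sink="369 506" d="M237 357l-20 12-8 9-10 25-15 18 3 4 11 3 11-9 26-14 14-2 18 15 6 23 12 11 14 7 8-13 24-23 10 2-13-14-11-18-24-21-12-5-26 0z"/><path data-summit="17 474" data-sink="179 527" d="M41 447l-4 2-16 3-5 6 1 70 162-1 0-4-6-3-28 0-11-3-9-4-16-12-15-5-27-27-6-10-8-8z"/>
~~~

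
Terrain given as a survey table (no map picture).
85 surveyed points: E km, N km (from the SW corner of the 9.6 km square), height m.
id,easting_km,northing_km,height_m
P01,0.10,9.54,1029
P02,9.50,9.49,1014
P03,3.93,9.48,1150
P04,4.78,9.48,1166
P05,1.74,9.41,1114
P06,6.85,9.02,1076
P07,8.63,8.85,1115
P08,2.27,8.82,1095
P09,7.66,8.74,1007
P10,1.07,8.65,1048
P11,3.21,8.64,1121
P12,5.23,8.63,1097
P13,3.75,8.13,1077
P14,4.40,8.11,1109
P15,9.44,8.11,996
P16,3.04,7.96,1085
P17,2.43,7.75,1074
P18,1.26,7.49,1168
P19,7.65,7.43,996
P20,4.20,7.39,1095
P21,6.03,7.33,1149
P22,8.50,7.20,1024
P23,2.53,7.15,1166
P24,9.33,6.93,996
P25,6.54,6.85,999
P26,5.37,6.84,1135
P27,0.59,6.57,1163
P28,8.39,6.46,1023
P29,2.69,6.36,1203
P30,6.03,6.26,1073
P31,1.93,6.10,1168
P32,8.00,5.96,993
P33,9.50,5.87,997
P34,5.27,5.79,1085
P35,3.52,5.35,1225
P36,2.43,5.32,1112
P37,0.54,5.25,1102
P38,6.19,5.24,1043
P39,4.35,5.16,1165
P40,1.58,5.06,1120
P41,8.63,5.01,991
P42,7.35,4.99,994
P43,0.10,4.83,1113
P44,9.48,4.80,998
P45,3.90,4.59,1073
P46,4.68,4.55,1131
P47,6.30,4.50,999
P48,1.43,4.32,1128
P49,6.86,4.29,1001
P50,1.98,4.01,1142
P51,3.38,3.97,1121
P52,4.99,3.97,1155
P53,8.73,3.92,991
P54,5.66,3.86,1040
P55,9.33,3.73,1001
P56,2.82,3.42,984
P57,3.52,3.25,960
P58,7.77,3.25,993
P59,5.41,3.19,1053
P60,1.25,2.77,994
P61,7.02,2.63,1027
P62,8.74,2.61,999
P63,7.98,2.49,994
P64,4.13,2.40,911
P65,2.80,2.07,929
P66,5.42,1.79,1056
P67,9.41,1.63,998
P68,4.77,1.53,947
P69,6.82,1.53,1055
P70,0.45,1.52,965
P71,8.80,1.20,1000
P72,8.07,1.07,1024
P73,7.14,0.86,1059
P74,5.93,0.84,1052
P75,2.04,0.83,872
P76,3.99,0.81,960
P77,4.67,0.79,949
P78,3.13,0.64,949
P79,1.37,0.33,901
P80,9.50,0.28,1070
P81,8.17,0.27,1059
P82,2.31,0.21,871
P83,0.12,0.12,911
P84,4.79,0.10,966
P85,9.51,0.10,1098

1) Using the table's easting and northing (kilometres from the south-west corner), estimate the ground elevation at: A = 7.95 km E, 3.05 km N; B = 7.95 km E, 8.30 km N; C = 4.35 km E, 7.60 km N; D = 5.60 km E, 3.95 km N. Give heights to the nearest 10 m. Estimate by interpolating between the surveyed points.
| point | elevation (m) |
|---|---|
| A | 990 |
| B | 1040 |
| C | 1090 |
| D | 1040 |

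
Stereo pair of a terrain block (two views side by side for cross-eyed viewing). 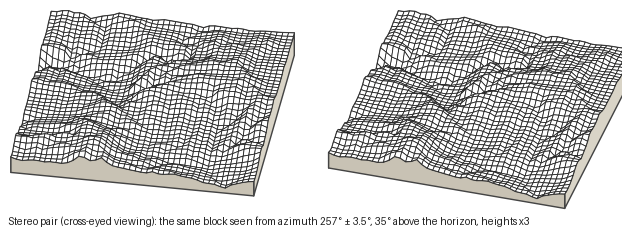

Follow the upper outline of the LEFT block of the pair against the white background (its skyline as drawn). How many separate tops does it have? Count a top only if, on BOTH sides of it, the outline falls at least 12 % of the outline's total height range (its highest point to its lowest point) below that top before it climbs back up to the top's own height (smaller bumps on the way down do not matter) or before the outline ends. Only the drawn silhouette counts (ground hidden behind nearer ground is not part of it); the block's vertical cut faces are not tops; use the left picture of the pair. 1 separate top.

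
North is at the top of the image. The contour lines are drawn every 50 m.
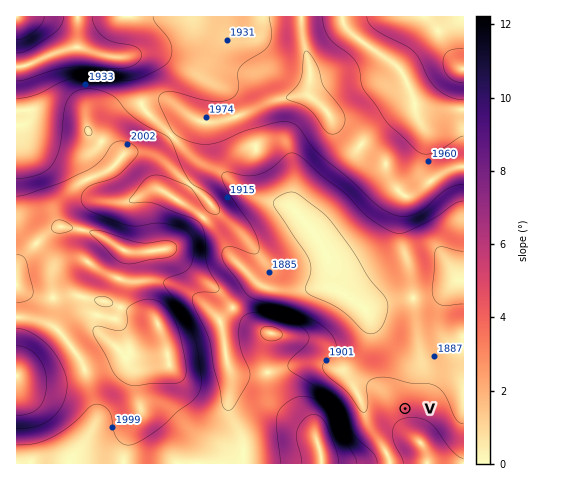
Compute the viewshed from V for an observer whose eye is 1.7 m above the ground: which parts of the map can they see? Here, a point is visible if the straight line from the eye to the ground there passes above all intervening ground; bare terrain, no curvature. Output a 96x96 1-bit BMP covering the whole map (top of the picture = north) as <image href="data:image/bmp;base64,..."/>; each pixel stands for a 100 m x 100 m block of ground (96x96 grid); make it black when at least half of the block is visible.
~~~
<image width="96" height="96" href="data:image/bmp;base64,Qk2+BAAAAAAAAD4AAAAoAAAAYAAAAGAAAAABAAEAAAAAAIAEAAATCwAAEwsAAAIAAAAAAAAA////AAAAAAAAAAAAAAAAAB+AAAAAAAAAAAAAAB+AAAAAAAAAAAAAAB+AAAAAAAAAAAAAAD+AAAAAAAAAAAAAAD+AAAAAAAAAAAAAAD8AAAAAAAAAAAAAAH8AAAAAAAAAAAAAAH8ABAAAAAAAAAAAAH8AHgAAAAAAAAAAAH8AHgAAAAAAAAAAAH8APAAAAAAAAAAAAP8APAAAAAAAAAAAAP8AfgAAAAAAAAAAAP8A/4AAAAAAAAAAAf8D/8AAAAAAAAAAA/+f//EAAAAAAAAAB/////8AAAAAAAAAB/////8AAAAAAAAAD/////8AAAAAMAAAf//h//8AAAAAPAAD///A//8AAAAAPgAH//+Af/8AAAAAPgAH//+Af/8AAAAAfwAH//+Af/8AAAAAfwAH//+Af/8AAAAAfwAD//+Af/8AAAAA/gAD//+A//8AAAAA/gAB//+B/38AAAAB/AAAf//D/z8AAAAB+AAAAB///j8AAAAB+AAAAA///hwAAAAB8AAAAA///AAAAAAB4AAAAB///AAAAAABwAAAAD///gAAAAABgAAAAD///gAAAAAAAAAAAP///wAAAAAAAAAAAf///4AAAAAAAAAAA////84AAAAAAAAAD/////8AAAAAAAAAf/////8AAAAAAAAD//////8AAAAAAAAH//////8AAAAAAAAf//////8AAAAAAAA///////8AAAAAeAB///////8AAAAA/gH///////8AAAAAfwP///////8AAAAAP/////////8AAAAAH/////////8AAAAAB/////////8AAAAAA/////////8AAAAAAf////////8AAAAAAP////////8AAAAAAP////////8AAAAAAH////////8AAAAAAH////////8AAAAAAD////////8AAAAAAB//////w/8AAAAAAB//////gP8AAAAAAB//////gP8AAAAAAD//////gH8AAAADwH//////gD8AAAH/wP//////gB8AAAf/wf/////BAAMAAAP/w/////+AAAAAAAH/z/////8AAAAAAAH///////8AAAAAAAB////f//8AAAAAAAAA//////8AAAAAAAAAf/////8AAAAAAAAAf/////+AAAAAAAAAP/////+AAAAAAAAAD/////+AAAAAAAAAAD////8AAAAAAAAAAAH//8AAAAAAAAAAAAA//4AAAAAAAAAAAAAP/wAAAAAAAAAAAAAD/gAAAAAAAAAAAAAAGAAAAAAAAAAAAAAAAAAAAAAAAAAAAAAAAAAAAAAAAAAAAAAAAAAAAAEAAAAAAAAAAAAAAA8AAAAAAAAAAAAAAA8AAAAAAAAAAAAAAB8AAAAAAAAAAAAAABgAAAAAAAAAAAAAAAAAAAAAAAAAAAAAAAAAAAAAAAAAAAAAAAAAAAAAAAAAAAAAAAAAAAAAAAAAAAAAAAAAAAAAAAAAAAAAAAAAAAAAAAAAAAAAAAAAAAAAAAAAAAAAAAAAAAAAAAAAAAAAAAAAAAAAAAAAAAAAAAA="/>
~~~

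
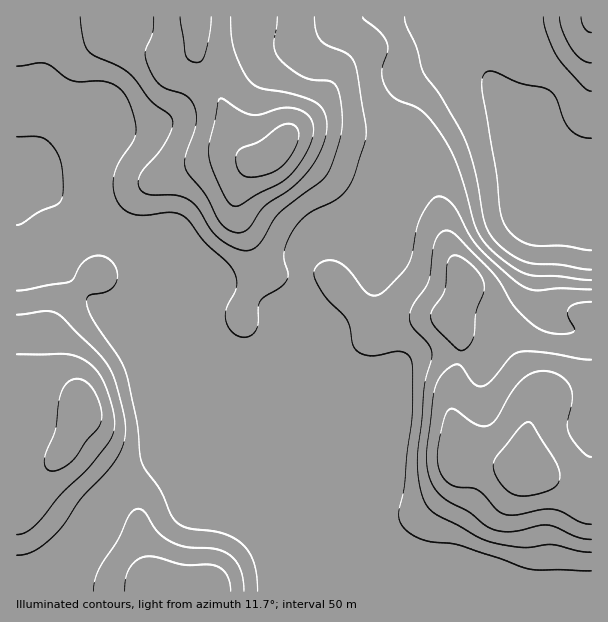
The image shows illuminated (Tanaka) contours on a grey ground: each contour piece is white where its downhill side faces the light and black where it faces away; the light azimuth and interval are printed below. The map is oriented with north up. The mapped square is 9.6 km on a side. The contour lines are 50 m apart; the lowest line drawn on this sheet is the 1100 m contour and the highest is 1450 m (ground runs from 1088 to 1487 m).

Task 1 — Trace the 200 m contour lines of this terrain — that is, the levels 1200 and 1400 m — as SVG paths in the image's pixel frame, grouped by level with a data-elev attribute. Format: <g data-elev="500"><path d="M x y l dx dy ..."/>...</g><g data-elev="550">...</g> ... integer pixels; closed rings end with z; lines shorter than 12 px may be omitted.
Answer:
<g data-elev="1200"><path d="M591 280l-64-6-20-11-21-18-11-18-14-52-12-28-12-19-12-15-9-6-20-8-9-9-4-9-1-7 1-8 5-15-1-9-7-10-16-12-1-3"/><path d="M17 137l22 0 6 2 6 5 6 9 3 8 3 25-1 11-3 6-20 9-16 11-6 2"/><path d="M560 17l3 15 9 17 9 10 10 4"/></g><g data-elev="1400"><path d="M48 470l3 1 6-1 14-8 30-39 1-10-4-15-8-12-7-6-6-1-6 1-5 4-5 8-3 12-2 25-11 29 0 7z"/><path d="M591 457l-4-2-8-7-7-9-4-8-1-9 5-24-2-12-5-6-6-5-7-3-9-1-12 2-11 8-10 13-13 24-8 7-6 1-6-1-22-16-6 1-3 4-3 10-6 32 3 15 7 11 9 5 15 1 6 2 8 6 12 14 6 4 12 1 27-5 10-1 11 3 18 10 10 2"/><path d="M233 206l7-1 18-11 21-10 9-7 8-8 12-19 5-15 0-12-7-9-9-5-10-1-9 1-18 6-9 0-11-5-16-11-5 0-10 44 0 13 4 14 9 22 6 10z"/><path d="M180 17l6 39 3 4 8 3 4-2 4-7 5-21 1-16"/></g>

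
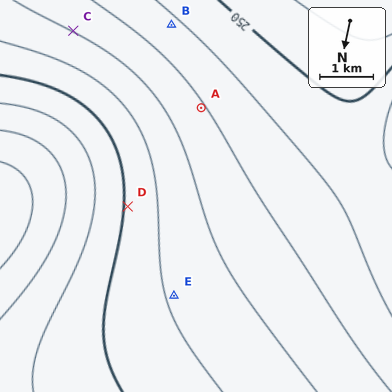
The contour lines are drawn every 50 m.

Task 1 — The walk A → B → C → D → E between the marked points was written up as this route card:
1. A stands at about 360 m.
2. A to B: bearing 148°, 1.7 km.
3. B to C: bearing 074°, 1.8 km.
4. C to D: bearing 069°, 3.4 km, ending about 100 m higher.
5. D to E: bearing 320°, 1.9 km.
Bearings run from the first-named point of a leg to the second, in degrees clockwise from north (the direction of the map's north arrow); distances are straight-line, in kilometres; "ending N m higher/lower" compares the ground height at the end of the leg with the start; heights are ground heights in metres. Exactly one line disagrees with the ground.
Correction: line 4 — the bearing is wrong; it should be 330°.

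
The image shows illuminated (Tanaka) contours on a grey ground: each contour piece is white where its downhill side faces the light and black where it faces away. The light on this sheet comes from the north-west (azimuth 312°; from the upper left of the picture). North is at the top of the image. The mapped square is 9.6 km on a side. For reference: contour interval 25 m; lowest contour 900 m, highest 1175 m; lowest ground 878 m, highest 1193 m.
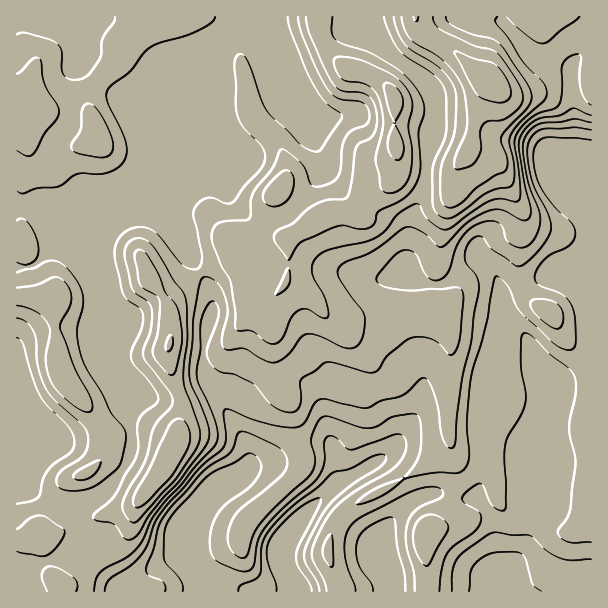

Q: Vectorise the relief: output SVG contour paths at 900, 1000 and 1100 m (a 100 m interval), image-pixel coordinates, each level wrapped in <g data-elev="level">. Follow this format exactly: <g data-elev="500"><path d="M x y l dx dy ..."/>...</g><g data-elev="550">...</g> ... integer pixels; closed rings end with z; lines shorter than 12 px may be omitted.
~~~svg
<g data-elev="900"><path d="M276 591l0-7-9-26 0-9 2-9 9-12 16-16 15-10 11-4 1 2-1 4-20 39-4 12 2 11 11 17 3 8"/><path d="M469 591l2-19 6-11 14-8 21-1 7 1 5 3 8 28 9 7"/></g><g data-elev="1000"><path d="M105 591l1-7 3-5 22-14 12-12 5-10 8-22 12-17 15-16 17-20 23-21 3-9-3-24 2-5 5 0 21 10 18 5 15 3 12 0 4-1 5-4 9-18 6-5 6 0 34 9 8 0 13-7 21-6 18-16 5-1 5 6 6 15 7 41 5 7 5 0 2-6 2-25 5-35 9-39 3-27 5-25-2-14-12-15 0-7 2-7 6-8 7-3 3 2 9 11 24 17 6-1 9-7 15-18 4-7 1-6-3-12-12-24-5-14-4-24 3-13 6-8 9-3 30-2 16 3"/><path d="M556 329l5-2 2-6 0-9-3-6-6-4-6-2-9-1-7 1-2 3 1 3 4 8 13 11z"/></g><g data-elev="1100"><path d="M136 507l4 0 6-4 22-23 18-28 4-9 0-9-3-9-5-6-8 1-6 7-19 41-14 26-2 9z"/><path d="M168 374l5 1 2-3 6-25 1-14-3-21-4-9-10-11-6-17-10-18-6-6-5-1-3 2-1 5 6 27 4 5 13 7 3 6-2 28-5 18 0 6 4 8z"/><path d="M275 294l3 1 4-3 7-7 1-9-2-8z"/><path d="M269 206l6 1 6-2 9-8 4-15-1-6-3-5-5-1-4 3-16 16-2 9 2 5z"/><path d="M306 17l4 19 22 47 9 7 19 2 9 5 6 10 2 15-2 9-3 5-13 8-3 5-5 36-4 13-5 1-15 1-10 4-11 6-13 13-14 6-4 4-1 4 1 5 13 18 12-17 30-14 12-4 18 4 11-2 4-5 3-10 21-11 11-8 6-10 4-10 1-11-2-30 5-22-1-8-4-9-11-15-13-11-24-14-27-9-8-4-4-8 0-15"/><path d="M384 17l7 19 8 14 8 7 27 18 7 8 4 7 1 9 0 32-2 9-11 27-1 33 3 12 6 5 6 2 11-5 30-22 24-6 2-6 1-9-6-28 2-8 8-12 23-21 4-6 1-6-3-6-20-21-16-25-11-14-2-4 2-3"/><path d="M506 17l24 21 12 5 7-2 11-10 19-14"/></g>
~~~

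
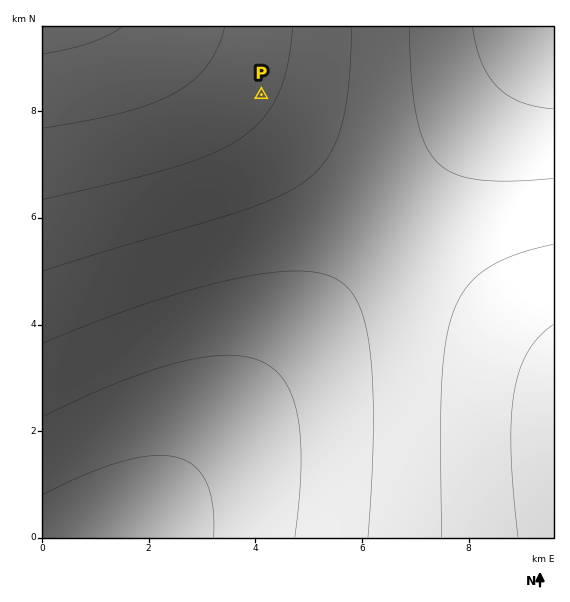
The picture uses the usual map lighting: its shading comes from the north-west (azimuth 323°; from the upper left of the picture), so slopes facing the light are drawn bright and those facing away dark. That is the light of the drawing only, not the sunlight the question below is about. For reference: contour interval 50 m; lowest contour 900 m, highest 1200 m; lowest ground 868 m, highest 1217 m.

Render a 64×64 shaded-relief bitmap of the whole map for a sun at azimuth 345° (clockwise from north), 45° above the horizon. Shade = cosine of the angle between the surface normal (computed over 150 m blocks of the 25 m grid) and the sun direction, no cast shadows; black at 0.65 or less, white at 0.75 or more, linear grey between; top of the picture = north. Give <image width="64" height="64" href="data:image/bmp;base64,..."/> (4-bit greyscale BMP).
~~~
<image width="64" height="64" href="data:image/bmp;base64,Qk12CAAAAAAAAHYAAAAoAAAAQAAAAEAAAAABAAQAAAAAAAAIAAATCwAAEwsAABAAAAAAAAAAAAAAABEREQAiIiIAMzMzAERERABVVVUAZmZmAHd3dwCIiIgAmZmZAKqqqgC7u7sAzMzMAN3d3QDu7u4A////AFVmZmZ3d4iImZmZmqqqqqqqqqqqqqqqqpmZmZmZmZmZVVZmZnd3iIiJmZmaqqqqqqqqqqqqqqqqmZmZmZmZmZlVVWZmZ3d4iIiZmZmaqqqqqqqqqqqqqqqpmZmZmZmZmVVVVmZmd3eIiImZmZmqqqqqqqqqqqqqqqmZmZmZmZmZVVVVZmZnd3iIiJmZmZqqqqqqqqqqqqqqqZmZmZmZmZlVVVVWZmZ3d4iIiZmZmaqqqqqqqqqqqqqpmZmZmZmZmVVVVVVmZmd3eIiImZmZmqqqqqqqqqqqqqmZmZmZmZmZVVVVVVZmZnd3iIiJmZmZqqqqqqqqqqqqqpmZmZmZmZlVVVVVVWZmZ3d4iIiZmZmaqqqqqqqqqqqqmZmZmZmZmVVVVVVVVmZmd3eIiImZmZmaqqqqqqqqqqqZmZmZmZmZRVVVVVVWZmZ3d3iIiJmZmZmqqqqqqqqqqqmZmZmZmZlERVVVVVVmZmd3d4iIiZmZmZqqqqqqqqqqqpmZmZmZmUREVVVVVVZmZnd3eIiImZmZmZqqqqqqqqqqqqmZmaqqRERFVVVVVWZmZ3d3iIiJmZmZmaqqqqqqqqqqqqqqqqpERERFVVVVVmZmd3d4iIiZmZmZmqqqqqqqqqqqqqqqqkRERERVVVVVZmZnd3eIiImZmZmZmqqqqqqqqqqqqqqqREREREVVVVVWZmZ3d3iIiJmZmZmZqqqqqqqqqqqqqqpERERERFVVVVVmZmd3eIiIiZmZmZmaqqqqqqqqqqqqqkRERERERFVVVVZmZnd3iIiImZmZmZqqqqqqqqqqqqqqRERERERERVVVVWZmZ3d4iIiZmZmZmaqqqqqqqqqqqqpEREREREREVVVVVmZmd3eIiImZmZmZqqqqqqqqqqqqu0RERERERERFVVVVZmZnd3iIiJmZmZmaqqqqqqqqqru7RERERERERERVVVVWZmZ3d4iIiZmZmZqqqqqqqqqru7tERERERERERERVVVVmZmd3eIiImZmZmqqqqqqqq7u7u0REREREREREREVVVVZmZnd3iIiJmZmaqqqqqqu7u7u7RERERERERERERFVVVWZmZ3d4iImZmZqqqqqqu7u7u7tERERERERERERERVVVVmZnd3iIiJmZmaqqqqu7u7u7vEREREREREREREREVVVVZmZ3d4iImZmZqqqqu7u7u7zMRERERERERERERERFVVVWZmd3eIiJmZmqqqq7u7u7zMxERERERERERERERERVVVVmZnd4iImZmaqqq7u7u8zMzEREREREREREREREREVVVWZmd3eIiJmZqqqru7u8zMzMRERERERERERERERERFVVVmZnd4iImZmqqru7u8zMzMxEREREREREREREREREVVVVZmZ3eIiZmaqqu7u7zMzMzERERERERERERERERERFVVVmZnd4iImZqqq7u7zMzMzMRERERERERERERERERERVVVZmZ3eIiZmqqru7vMzMzM1ERERERERERERERERERFVVVmZnd4iJmaqqu7vMzMzM3URERERERERERERERERERVVVZmd3iImZqqq7u8zMzM3dRERERERERERERERERERFVVVmZnd4iZmqqru7zMzMzd1EREREREREREREREREREVVVWZmd3iImaqqu7vMzMzd3URERERERERERERERERERFVVVmZ3eIiZmqq7u8zMzN3dREREREREREREREREREREVVVWZnd4iJmaqru7zMzM3d1ERERERERERERERERERERVVVZmd3iImZqqu7vMzMzd3URERERERERERERERERERVVVVmZ3eIiZmqq7u8zMzN3dRERERERERERERERERERFVVVWZnd3iJmaqqu7zMzM3d1ERERERERERERERERERFVVVWZmd3eIiZmqq7u8zMzN3UREREREREREREREREREVVVVZmZ3d4iJmaqru7zMzM3dREREREREREREREREREVVVVVmZnd3iImZqqq7u8zMzN1EREREREREREREREREVVVVVmZmd3eIiZmaqru7zMzMzURERERERERERERERFVVVVVWZmZ3d4iImZqqq7u8zMzMRERERERERERERERFVVVVVWZmZnd3iIiZmaqru7vMzMxURERERERERERERVVVVVVWZmZmd3d4iImZqqq7u8zMzFVERERERERERFVVVVVVVWZmZmd3d3iIiZmaqqu7vMzMVVRERERERERVVVVVVVVWZmZmZ3d3eIiImZmqqru7zMxVVVRERERVVVVVVVVVVWZmZmZnd3d4iIiZmaqqu7u8zFVVVVVVVVVVVVVVVVVmZmZmZnd3d3eIiImZmqqru7vMVVVVVVVVVVVVVVVVZmZmZmZnd3d3d4iIiZmZqqq7u7xVVVVVVVVVVVVVVVZmZmZmZnd3d3d3iIiImZmaqqu7u1VVVVVVVVVVVVVWZmZmZmZnd3d3d3d4iIiJmZmqqru7VVVVVVVVVVVVVmZmZmZmZ3d3d3d3d3iIiIiZmaqqq7tVVVVVVVVVVVZmZmZmZmZ3d3d3d3d3d4iIiImZmqqqu1VVVVVVVVVmZmZmZmZnd3d3d3d3d3d3eIiIiJmZqqqrVVVVVVVVZmZmZmZmZ3d3d3d3d3d3d3d4iIiIiZmaqqpVVVVVVWZmZmZmZmd3d3d3d3d3d3d3d3eIiIiJmZmqqlVVVVVVZmZmZmZmd3d3d3d3d3d3d3d3d3iIiIiZmZqq"/>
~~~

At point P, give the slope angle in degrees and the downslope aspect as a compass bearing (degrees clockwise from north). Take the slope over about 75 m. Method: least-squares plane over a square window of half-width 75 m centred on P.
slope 2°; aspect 120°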